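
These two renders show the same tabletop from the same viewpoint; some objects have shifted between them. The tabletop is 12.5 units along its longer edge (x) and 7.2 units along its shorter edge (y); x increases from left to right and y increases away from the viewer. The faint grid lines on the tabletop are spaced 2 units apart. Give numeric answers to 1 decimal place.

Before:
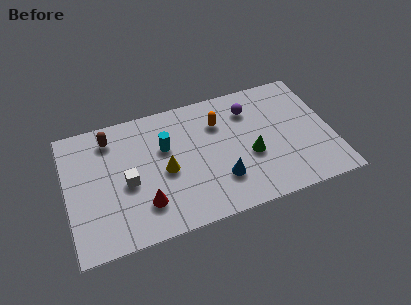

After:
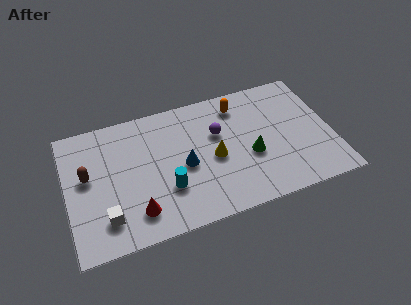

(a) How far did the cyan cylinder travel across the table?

2.3

From (4.7, 4.6) to (4.6, 2.3), the cyan cylinder covered √(0.1² + 2.3²) ≈ 2.3 units.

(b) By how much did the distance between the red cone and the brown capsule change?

-1.0

Before: roughly 4.3 units apart; after: 3.3. That's 1.0 units closer together.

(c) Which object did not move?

the green cone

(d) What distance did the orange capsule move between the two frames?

1.2

The orange capsule moved from about (7.3, 5.2) to (8.3, 5.9), a distance of √(1.0² + 0.7²) ≈ 1.2.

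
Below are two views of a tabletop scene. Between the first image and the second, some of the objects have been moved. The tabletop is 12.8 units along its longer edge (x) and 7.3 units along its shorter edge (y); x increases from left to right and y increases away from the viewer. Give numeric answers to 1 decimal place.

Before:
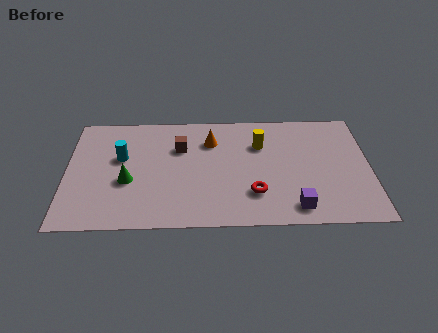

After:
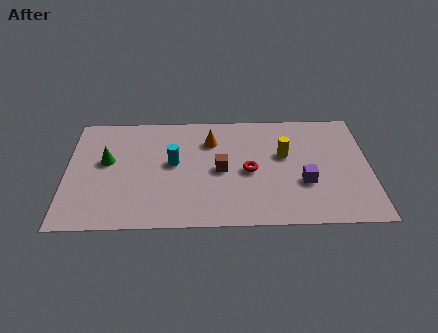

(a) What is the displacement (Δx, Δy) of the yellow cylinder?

(1.0, -0.7)

From the two frames, the yellow cylinder sits at roughly (8.2, 5.1) before and (9.2, 4.4) after.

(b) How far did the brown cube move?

2.3

From (4.8, 5.0) to (6.5, 3.5), the brown cube covered √(1.7² + 1.5²) ≈ 2.3 units.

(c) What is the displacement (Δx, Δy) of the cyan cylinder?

(2.2, -0.4)

The cyan cylinder started near (2.3, 4.4) and ended near (4.5, 4.0).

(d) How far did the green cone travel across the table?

1.6

From (2.6, 2.9) to (1.7, 4.2), the green cone covered √(0.9² + 1.3²) ≈ 1.6 units.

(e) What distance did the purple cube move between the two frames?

1.6

The purple cube was near (9.6, 1.1) before and (10.0, 2.6) after, so it travelled √(0.4² + 1.5²) ≈ 1.6 units.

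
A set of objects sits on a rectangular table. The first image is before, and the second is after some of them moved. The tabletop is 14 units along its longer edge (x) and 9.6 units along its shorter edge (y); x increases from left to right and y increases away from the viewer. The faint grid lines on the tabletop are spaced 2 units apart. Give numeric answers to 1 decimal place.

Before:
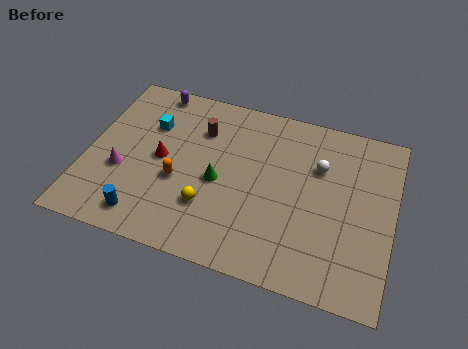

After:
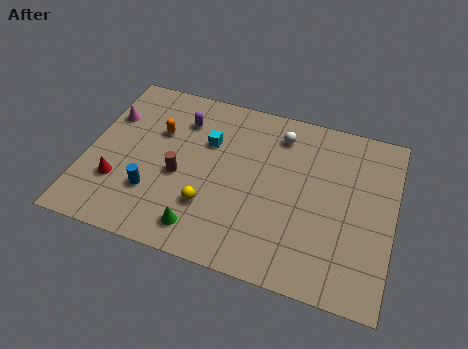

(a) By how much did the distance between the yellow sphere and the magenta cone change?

+2.1

The distance was about 4.2 in the first image and 6.3 in the second, so they moved 2.1 units further apart.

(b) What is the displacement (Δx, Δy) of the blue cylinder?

(0.2, 1.4)

The blue cylinder started near (3.0, 1.4) and ended near (3.2, 2.8).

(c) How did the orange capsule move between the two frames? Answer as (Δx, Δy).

(-1.2, 2.5)

The orange capsule was at about (4.3, 3.8) and moved to about (3.1, 6.3).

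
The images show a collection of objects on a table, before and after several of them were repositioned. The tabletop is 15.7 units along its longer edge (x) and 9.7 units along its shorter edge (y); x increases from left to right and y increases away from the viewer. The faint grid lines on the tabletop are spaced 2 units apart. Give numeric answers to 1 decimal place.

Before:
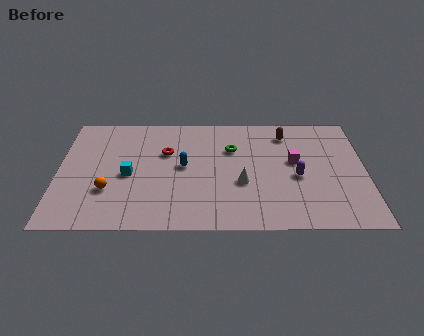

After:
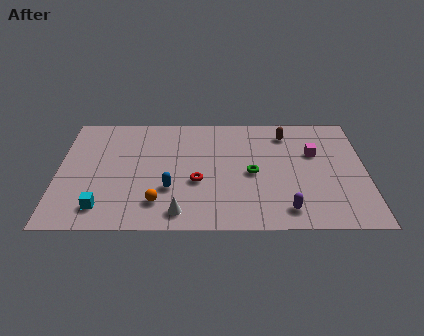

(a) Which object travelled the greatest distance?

the white cone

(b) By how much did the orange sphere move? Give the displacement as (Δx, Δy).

(2.5, -1.0)

From the two frames, the orange sphere sits at roughly (2.6, 3.1) before and (5.1, 2.1) after.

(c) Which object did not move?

the brown capsule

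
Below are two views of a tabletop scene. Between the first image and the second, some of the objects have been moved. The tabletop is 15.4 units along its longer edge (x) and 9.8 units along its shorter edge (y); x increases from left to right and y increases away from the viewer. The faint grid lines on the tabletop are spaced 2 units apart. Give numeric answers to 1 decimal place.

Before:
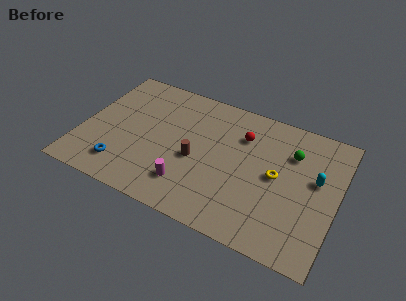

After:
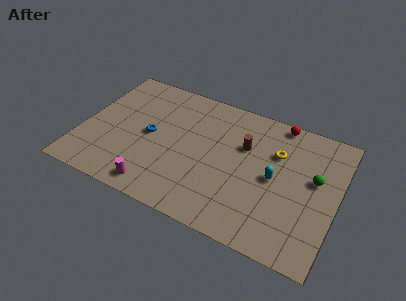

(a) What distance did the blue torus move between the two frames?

3.3

The blue torus moved from about (2.8, 1.9) to (4.1, 4.9), a distance of √(1.3² + 3.0²) ≈ 3.3.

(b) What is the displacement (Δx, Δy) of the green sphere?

(1.5, -1.3)

The green sphere started near (12.5, 7.0) and ended near (14.0, 5.7).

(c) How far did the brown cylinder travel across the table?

3.5

The brown cylinder moved from about (7.0, 4.2) to (9.7, 6.4), a distance of √(2.7² + 2.2²) ≈ 3.5.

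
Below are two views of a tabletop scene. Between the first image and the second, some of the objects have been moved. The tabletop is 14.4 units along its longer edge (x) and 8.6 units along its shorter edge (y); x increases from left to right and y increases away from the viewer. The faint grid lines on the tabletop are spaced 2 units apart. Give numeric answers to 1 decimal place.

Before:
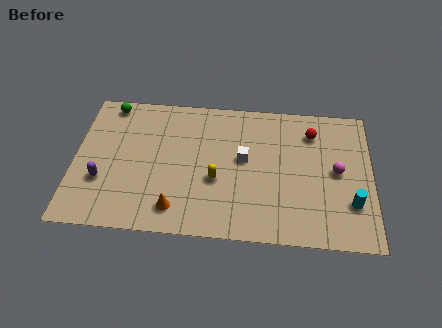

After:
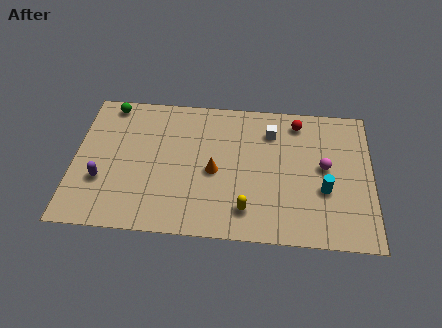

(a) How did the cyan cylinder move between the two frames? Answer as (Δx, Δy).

(-1.3, 0.7)

The cyan cylinder started near (13.4, 2.5) and ended near (12.1, 3.2).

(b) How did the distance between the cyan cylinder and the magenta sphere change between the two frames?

-0.6

The distance was about 2.0 in the first image and 1.4 in the second, so they moved 0.6 units closer together.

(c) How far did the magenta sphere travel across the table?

0.6

The magenta sphere moved from about (12.7, 4.4) to (12.1, 4.6), a distance of √(0.6² + 0.2²) ≈ 0.6.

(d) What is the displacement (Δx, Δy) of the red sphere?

(-0.7, 0.6)

The red sphere started near (11.5, 6.7) and ended near (10.8, 7.3).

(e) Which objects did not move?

the purple capsule and the green sphere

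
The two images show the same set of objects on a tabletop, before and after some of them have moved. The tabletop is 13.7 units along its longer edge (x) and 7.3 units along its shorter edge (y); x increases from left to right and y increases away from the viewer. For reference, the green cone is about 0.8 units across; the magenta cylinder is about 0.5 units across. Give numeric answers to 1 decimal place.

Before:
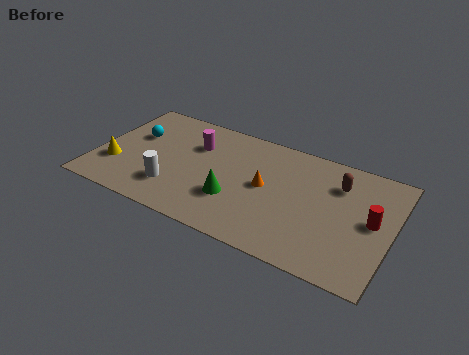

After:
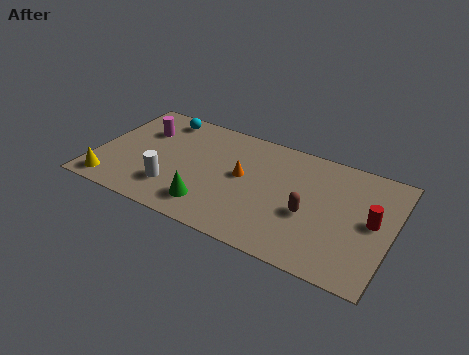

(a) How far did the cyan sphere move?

2.0

The cyan sphere moved from about (1.6, 4.6) to (2.6, 6.3), a distance of √(1.0² + 1.7²) ≈ 2.0.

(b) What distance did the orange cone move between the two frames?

1.1

From (7.9, 3.8) to (6.8, 4.0), the orange cone covered √(1.1² + 0.2²) ≈ 1.1 units.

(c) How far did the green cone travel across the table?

1.3

The green cone was near (6.6, 2.4) before and (5.6, 1.5) after, so it travelled √(1.0² + 0.9²) ≈ 1.3 units.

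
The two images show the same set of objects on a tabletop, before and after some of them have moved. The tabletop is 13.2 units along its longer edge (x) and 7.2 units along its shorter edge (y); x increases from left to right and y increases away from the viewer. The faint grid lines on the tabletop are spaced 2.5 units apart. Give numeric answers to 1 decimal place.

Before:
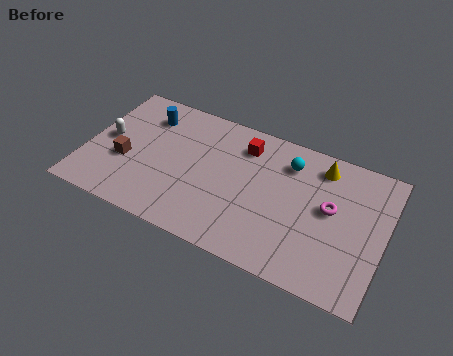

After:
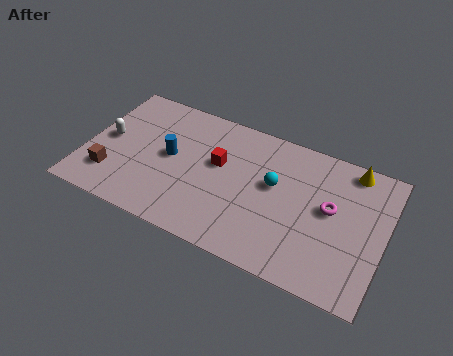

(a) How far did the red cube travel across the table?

1.7

From (6.8, 5.7) to (5.8, 4.3), the red cube covered √(1.0² + 1.4²) ≈ 1.7 units.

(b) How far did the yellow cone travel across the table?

1.4

From (10.2, 6.0) to (11.5, 6.4), the yellow cone covered √(1.3² + 0.4²) ≈ 1.4 units.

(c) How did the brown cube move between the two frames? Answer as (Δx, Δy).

(-0.5, -1.0)

The brown cube started near (1.8, 2.8) and ended near (1.3, 1.8).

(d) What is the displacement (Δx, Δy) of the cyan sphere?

(-0.5, -1.4)

The cyan sphere was at about (8.8, 5.6) and moved to about (8.3, 4.2).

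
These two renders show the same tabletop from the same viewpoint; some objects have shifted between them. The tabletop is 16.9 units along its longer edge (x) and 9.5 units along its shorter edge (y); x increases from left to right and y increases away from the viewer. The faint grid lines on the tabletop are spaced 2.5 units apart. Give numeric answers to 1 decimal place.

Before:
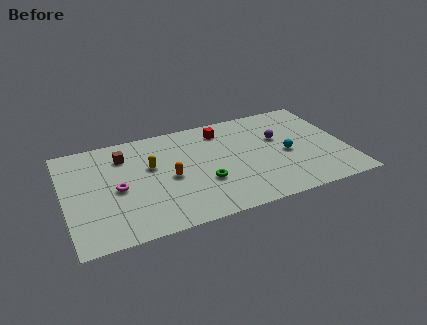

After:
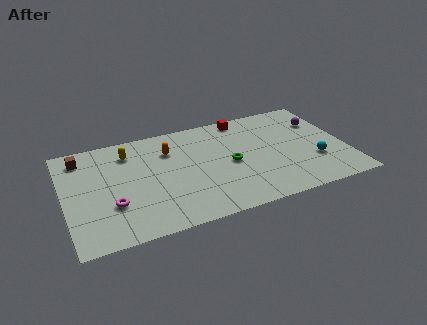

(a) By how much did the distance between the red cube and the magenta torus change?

+2.6

They were about 7.4 units apart before and 10.0 after — 2.6 units further apart.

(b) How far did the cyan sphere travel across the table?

2.0

The cyan sphere was near (13.3, 4.3) before and (14.9, 3.1) after, so it travelled √(1.6² + 1.2²) ≈ 2.0 units.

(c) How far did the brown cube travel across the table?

2.6

The brown cube was near (3.7, 7.3) before and (1.2, 7.9) after, so it travelled √(2.5² + 0.6²) ≈ 2.6 units.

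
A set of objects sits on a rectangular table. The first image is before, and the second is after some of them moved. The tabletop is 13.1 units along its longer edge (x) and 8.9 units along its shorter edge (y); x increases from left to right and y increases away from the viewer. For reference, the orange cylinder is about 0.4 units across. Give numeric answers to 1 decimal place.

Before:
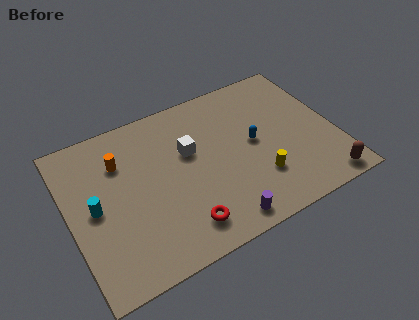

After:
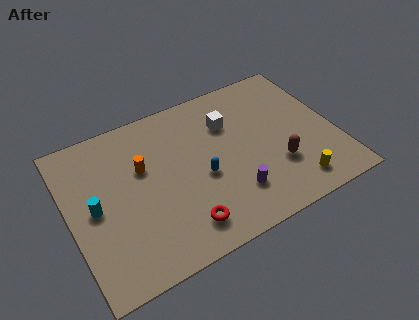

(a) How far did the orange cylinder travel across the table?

1.3

The orange cylinder was near (2.7, 6.4) before and (3.7, 5.6) after, so it travelled √(1.0² + 0.8²) ≈ 1.3 units.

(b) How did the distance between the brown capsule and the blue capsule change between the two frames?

-1.0

Before: roughly 4.7 units apart; after: 3.7. That's 1.0 units closer together.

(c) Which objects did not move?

the cyan cylinder and the red torus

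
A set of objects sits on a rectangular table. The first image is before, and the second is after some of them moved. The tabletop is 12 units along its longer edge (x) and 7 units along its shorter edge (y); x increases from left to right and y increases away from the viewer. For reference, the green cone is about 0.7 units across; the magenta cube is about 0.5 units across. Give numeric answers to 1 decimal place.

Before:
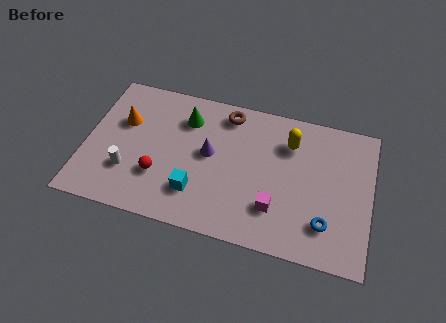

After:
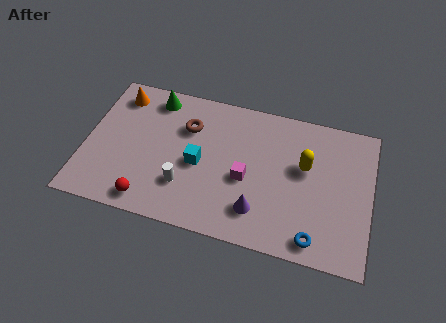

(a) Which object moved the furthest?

the purple cone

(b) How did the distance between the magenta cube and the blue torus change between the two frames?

+1.6

The distance was about 2.1 in the first image and 3.7 in the second, so they moved 1.6 units further apart.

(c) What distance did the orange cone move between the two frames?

1.3

The orange cone moved from about (1.5, 4.5) to (1.2, 5.8), a distance of √(0.3² + 1.3²) ≈ 1.3.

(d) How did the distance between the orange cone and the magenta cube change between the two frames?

-0.8

The distance was about 7.1 in the first image and 6.3 in the second, so they moved 0.8 units closer together.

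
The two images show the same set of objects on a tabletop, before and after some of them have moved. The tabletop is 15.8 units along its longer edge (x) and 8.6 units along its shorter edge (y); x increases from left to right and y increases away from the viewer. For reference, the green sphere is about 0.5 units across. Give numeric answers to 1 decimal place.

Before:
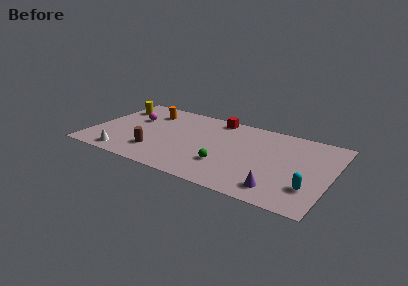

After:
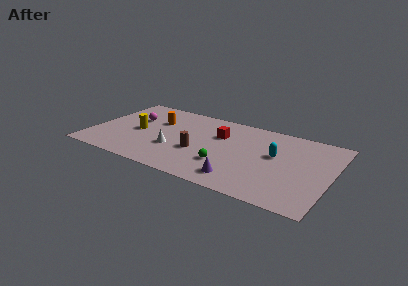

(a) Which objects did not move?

the magenta sphere and the green sphere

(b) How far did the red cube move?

2.0

From (7.8, 7.7) to (8.3, 5.8), the red cube covered √(0.5² + 1.9²) ≈ 2.0 units.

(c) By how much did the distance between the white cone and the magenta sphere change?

-0.4

Before: roughly 4.4 units apart; after: 4.0. That's 0.4 units closer together.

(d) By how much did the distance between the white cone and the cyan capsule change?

-5.3

They were about 12.1 units apart before and 6.8 after — 5.3 units closer together.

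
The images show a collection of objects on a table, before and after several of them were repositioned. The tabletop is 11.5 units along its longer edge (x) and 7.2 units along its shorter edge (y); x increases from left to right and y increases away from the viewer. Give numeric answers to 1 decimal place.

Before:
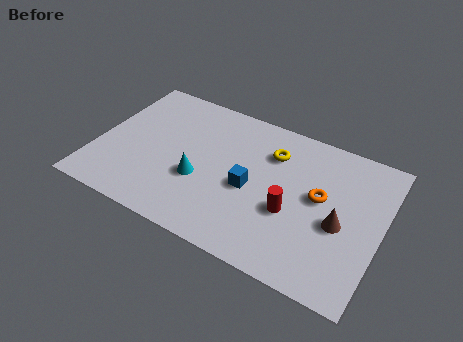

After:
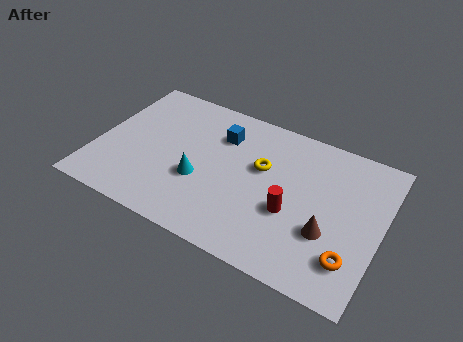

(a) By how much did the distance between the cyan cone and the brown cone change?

-0.4

The distance was about 5.6 in the first image and 5.2 in the second, so they moved 0.4 units closer together.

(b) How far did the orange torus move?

2.7

The orange torus moved from about (9.0, 4.0) to (10.5, 1.7), a distance of √(1.5² + 2.3²) ≈ 2.7.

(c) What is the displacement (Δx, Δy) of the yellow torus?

(-0.3, -0.9)

The yellow torus started near (6.9, 5.3) and ended near (6.6, 4.4).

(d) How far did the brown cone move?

0.7

From (9.9, 3.1) to (9.5, 2.5), the brown cone covered √(0.4² + 0.6²) ≈ 0.7 units.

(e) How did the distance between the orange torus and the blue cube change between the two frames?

+3.9

Before: roughly 2.8 units apart; after: 6.7. That's 3.9 units further apart.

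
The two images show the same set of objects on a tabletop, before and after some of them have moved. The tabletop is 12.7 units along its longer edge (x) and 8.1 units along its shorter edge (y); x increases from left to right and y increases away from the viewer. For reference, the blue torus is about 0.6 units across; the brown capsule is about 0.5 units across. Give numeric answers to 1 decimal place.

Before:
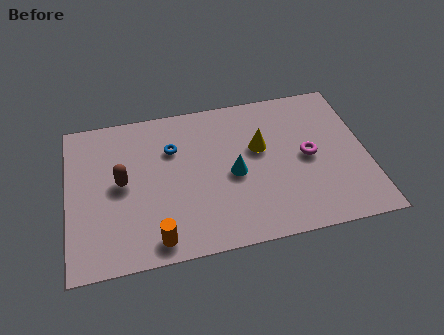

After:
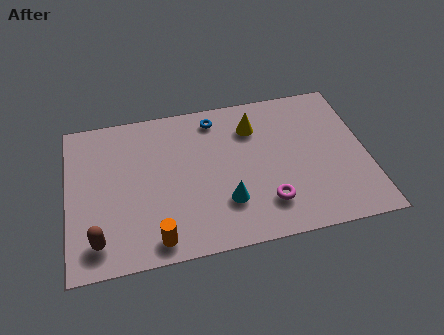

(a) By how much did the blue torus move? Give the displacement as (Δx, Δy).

(1.9, 1.3)

From the two frames, the blue torus sits at roughly (4.5, 5.6) before and (6.4, 6.9) after.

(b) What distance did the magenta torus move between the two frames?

2.8

The magenta torus was near (10.2, 4.0) before and (8.3, 1.9) after, so it travelled √(1.9² + 2.1²) ≈ 2.8 units.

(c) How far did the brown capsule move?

3.0

From (2.3, 4.2) to (1.2, 1.4), the brown capsule covered √(1.1² + 2.8²) ≈ 3.0 units.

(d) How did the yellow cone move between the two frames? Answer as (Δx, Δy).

(-0.2, 1.2)

From the two frames, the yellow cone sits at roughly (8.2, 4.9) before and (8.0, 6.1) after.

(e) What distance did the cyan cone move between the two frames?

1.5

The cyan cone was near (7.0, 3.7) before and (6.6, 2.3) after, so it travelled √(0.4² + 1.4²) ≈ 1.5 units.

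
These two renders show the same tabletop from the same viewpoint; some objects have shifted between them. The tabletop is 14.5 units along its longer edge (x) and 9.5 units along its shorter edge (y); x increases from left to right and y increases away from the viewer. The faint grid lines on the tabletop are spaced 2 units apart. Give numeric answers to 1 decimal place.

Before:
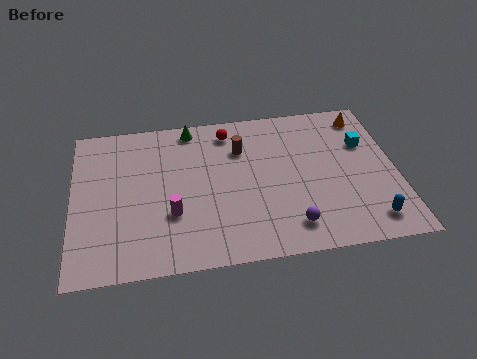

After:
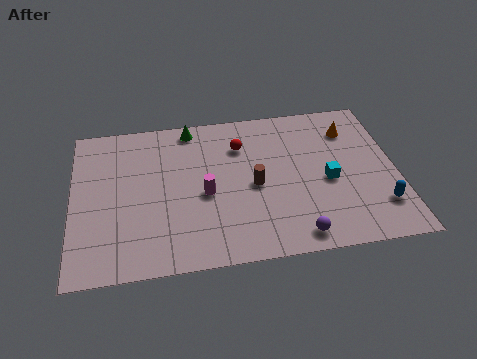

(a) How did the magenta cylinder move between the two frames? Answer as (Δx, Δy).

(1.5, 1.0)

From the two frames, the magenta cylinder sits at roughly (4.4, 3.2) before and (5.9, 4.2) after.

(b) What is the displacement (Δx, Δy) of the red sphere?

(0.5, -1.0)

The red sphere was at about (7.1, 8.0) and moved to about (7.6, 7.0).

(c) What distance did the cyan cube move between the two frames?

2.8

The cyan cube was near (13.2, 6.3) before and (11.4, 4.2) after, so it travelled √(1.8² + 2.1²) ≈ 2.8 units.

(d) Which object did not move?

the green cone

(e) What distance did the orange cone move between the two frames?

1.1

The orange cone moved from about (13.3, 8.1) to (12.6, 7.3), a distance of √(0.7² + 0.8²) ≈ 1.1.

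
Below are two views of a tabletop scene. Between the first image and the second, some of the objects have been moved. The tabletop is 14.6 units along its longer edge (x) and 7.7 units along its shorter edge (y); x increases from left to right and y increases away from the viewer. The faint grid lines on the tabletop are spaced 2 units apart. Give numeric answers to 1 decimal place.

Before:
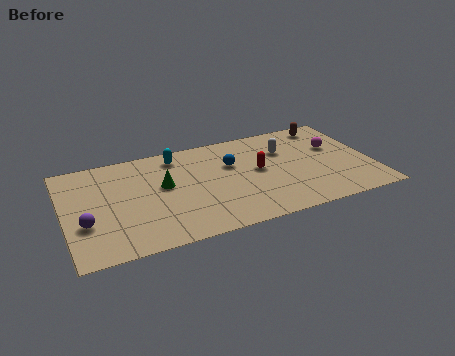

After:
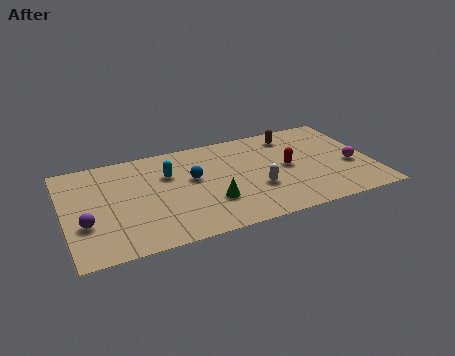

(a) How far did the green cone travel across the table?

2.9

The green cone moved from about (4.7, 4.4) to (6.8, 2.4), a distance of √(2.1² + 2.0²) ≈ 2.9.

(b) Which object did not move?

the purple sphere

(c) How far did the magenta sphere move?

1.8

The magenta sphere was near (13.0, 4.8) before and (13.6, 3.1) after, so it travelled √(0.6² + 1.7²) ≈ 1.8 units.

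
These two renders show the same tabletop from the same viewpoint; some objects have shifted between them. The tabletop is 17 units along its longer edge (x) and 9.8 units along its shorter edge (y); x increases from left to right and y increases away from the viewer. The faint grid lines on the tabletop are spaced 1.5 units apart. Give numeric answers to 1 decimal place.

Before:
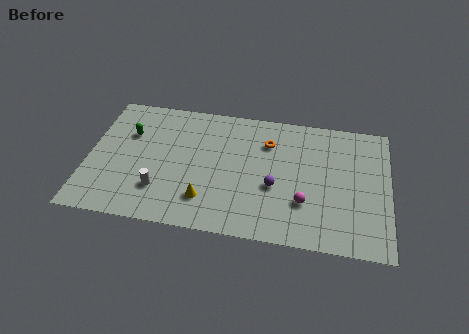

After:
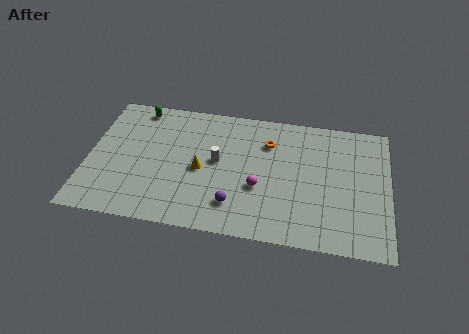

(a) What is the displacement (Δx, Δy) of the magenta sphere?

(-2.6, 0.7)

The magenta sphere was at about (12.3, 3.0) and moved to about (9.7, 3.7).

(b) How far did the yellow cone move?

2.2

The yellow cone was near (6.8, 2.3) before and (6.4, 4.5) after, so it travelled √(0.4² + 2.2²) ≈ 2.2 units.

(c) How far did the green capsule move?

2.1

The green capsule was near (2.2, 6.6) before and (2.6, 8.7) after, so it travelled √(0.4² + 2.1²) ≈ 2.1 units.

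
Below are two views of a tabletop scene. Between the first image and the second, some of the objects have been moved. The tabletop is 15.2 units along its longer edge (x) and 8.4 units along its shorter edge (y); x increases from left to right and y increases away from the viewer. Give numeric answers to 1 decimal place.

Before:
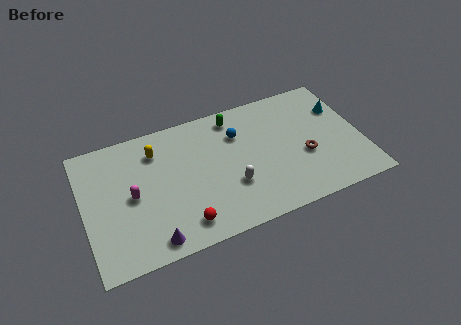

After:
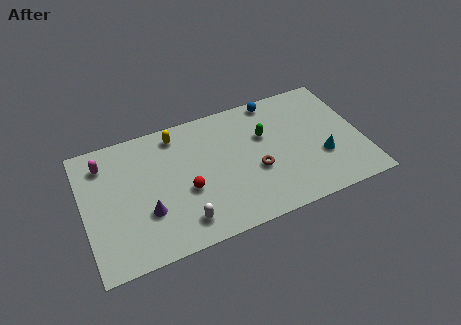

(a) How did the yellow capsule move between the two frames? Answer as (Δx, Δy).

(1.2, 0.7)

From the two frames, the yellow capsule sits at roughly (4.1, 6.5) before and (5.3, 7.2) after.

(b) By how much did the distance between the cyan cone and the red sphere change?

-2.8

They were about 10.2 units apart before and 7.4 after — 2.8 units closer together.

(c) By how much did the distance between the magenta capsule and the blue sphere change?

+3.2

They were about 6.3 units apart before and 9.5 after — 3.2 units further apart.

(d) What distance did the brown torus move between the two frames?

2.7

The brown torus moved from about (12.0, 3.3) to (9.3, 3.3), a distance of √(2.7² + 0.0²) ≈ 2.7.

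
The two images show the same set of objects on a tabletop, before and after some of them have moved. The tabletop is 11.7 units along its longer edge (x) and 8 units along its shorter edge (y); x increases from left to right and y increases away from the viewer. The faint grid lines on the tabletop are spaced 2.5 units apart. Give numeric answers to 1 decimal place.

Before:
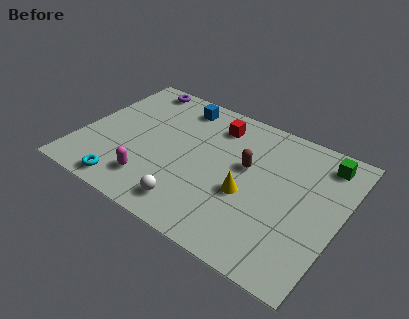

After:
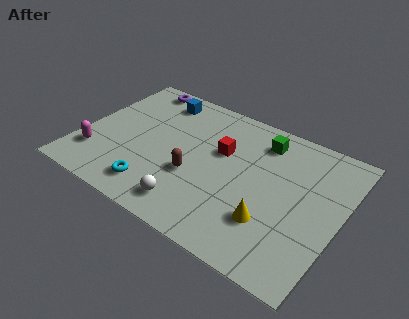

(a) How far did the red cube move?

1.5

The red cube moved from about (5.7, 6.4) to (6.2, 5.0), a distance of √(0.5² + 1.4²) ≈ 1.5.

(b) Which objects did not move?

the white sphere and the purple torus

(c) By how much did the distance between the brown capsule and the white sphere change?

-2.2

The distance was about 3.9 in the first image and 1.7 in the second, so they moved 2.2 units closer together.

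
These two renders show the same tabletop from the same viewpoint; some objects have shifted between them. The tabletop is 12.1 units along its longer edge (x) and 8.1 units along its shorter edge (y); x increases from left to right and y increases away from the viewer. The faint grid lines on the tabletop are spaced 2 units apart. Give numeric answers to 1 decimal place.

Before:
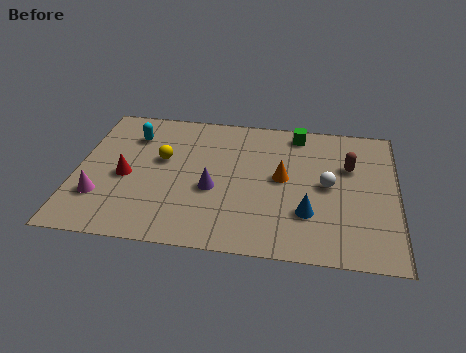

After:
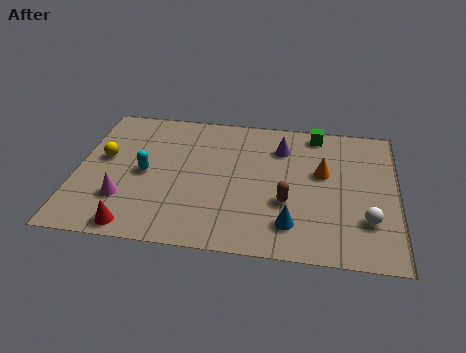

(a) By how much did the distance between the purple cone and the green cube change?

-3.2

The distance was about 4.9 in the first image and 1.7 in the second, so they moved 3.2 units closer together.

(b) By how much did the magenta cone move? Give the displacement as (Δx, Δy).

(0.9, 0.0)

The magenta cone was at about (1.0, 2.3) and moved to about (1.9, 2.3).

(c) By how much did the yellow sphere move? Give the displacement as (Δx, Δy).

(-2.2, -0.2)

From the two frames, the yellow sphere sits at roughly (3.2, 4.8) before and (1.0, 4.6) after.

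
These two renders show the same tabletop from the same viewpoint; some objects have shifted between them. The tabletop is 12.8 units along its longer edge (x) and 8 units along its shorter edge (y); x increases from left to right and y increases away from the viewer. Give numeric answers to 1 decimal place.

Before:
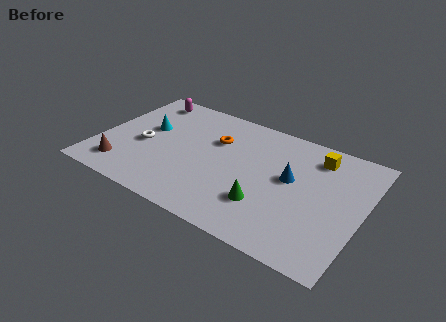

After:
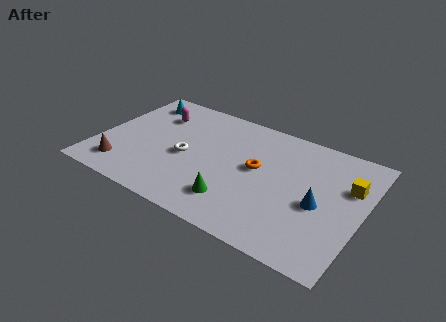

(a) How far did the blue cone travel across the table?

1.8

The blue cone moved from about (9.3, 4.5) to (10.8, 3.5), a distance of √(1.5² + 1.0²) ≈ 1.8.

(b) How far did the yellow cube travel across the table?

2.1

The yellow cube moved from about (10.3, 6.5) to (12.0, 5.3), a distance of √(1.7² + 1.2²) ≈ 2.1.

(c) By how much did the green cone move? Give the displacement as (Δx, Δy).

(-1.4, -0.5)

The green cone was at about (8.4, 2.3) and moved to about (7.0, 1.8).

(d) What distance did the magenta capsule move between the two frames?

1.2

The magenta capsule moved from about (1.7, 6.9) to (2.4, 5.9), a distance of √(0.7² + 1.0²) ≈ 1.2.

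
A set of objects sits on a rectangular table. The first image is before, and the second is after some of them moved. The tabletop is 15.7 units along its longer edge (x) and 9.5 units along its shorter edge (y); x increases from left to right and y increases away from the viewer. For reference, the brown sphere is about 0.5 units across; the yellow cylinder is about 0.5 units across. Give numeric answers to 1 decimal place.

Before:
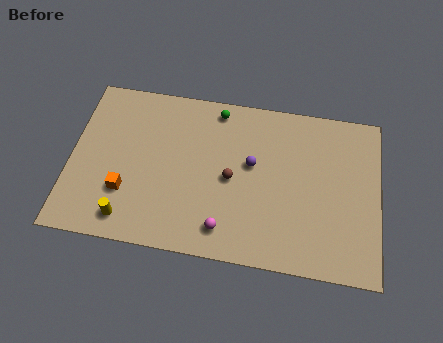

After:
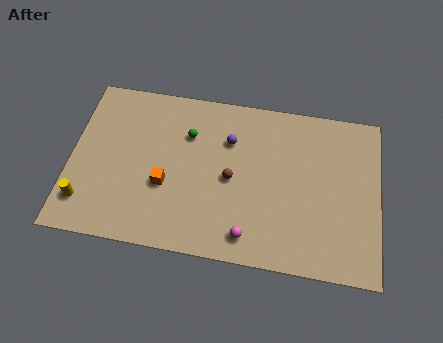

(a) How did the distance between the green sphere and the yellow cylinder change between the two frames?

-1.3

The distance was about 8.2 in the first image and 6.9 in the second, so they moved 1.3 units closer together.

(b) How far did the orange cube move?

2.1

From (2.9, 2.9) to (4.9, 3.6), the orange cube covered √(2.0² + 0.7²) ≈ 2.1 units.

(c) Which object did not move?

the brown sphere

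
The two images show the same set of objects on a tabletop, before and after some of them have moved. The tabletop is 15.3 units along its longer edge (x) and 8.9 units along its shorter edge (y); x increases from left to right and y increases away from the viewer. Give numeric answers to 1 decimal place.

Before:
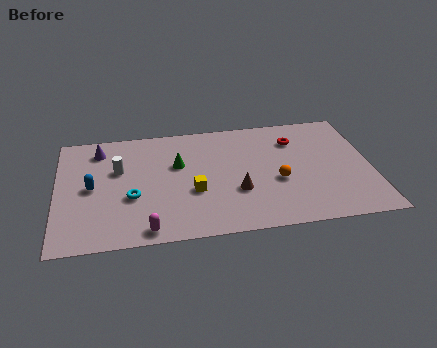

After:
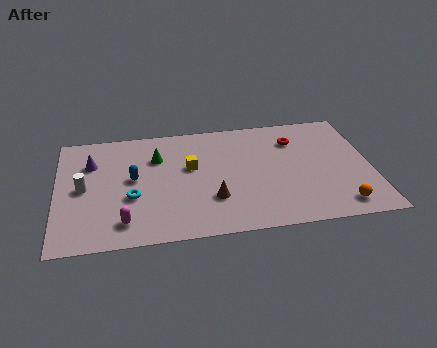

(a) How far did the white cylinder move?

2.1

The white cylinder moved from about (3.0, 5.6) to (1.3, 4.4), a distance of √(1.7² + 1.2²) ≈ 2.1.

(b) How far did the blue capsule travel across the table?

2.0

From (1.7, 4.4) to (3.7, 4.8), the blue capsule covered √(2.0² + 0.4²) ≈ 2.0 units.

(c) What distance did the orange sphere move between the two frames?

3.7

The orange sphere moved from about (10.7, 3.6) to (13.6, 1.3), a distance of √(2.9² + 2.3²) ≈ 3.7.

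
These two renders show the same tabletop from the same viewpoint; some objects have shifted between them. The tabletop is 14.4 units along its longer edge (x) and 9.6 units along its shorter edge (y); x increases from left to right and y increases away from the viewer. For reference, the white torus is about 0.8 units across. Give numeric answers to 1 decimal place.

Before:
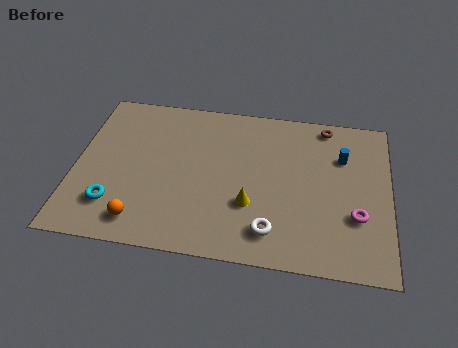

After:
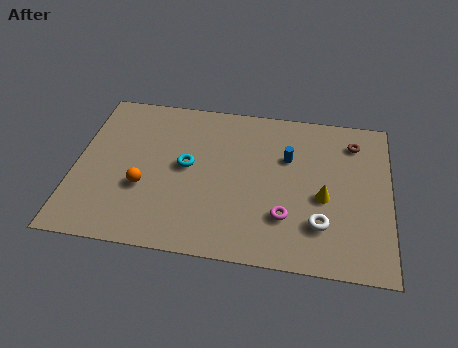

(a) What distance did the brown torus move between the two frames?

1.6

The brown torus moved from about (11.4, 8.6) to (12.7, 7.7), a distance of √(1.3² + 0.9²) ≈ 1.6.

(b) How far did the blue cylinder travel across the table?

2.5

The blue cylinder was near (12.2, 6.7) before and (9.7, 6.3) after, so it travelled √(2.5² + 0.4²) ≈ 2.5 units.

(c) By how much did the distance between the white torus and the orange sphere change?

+2.3

The distance was about 5.9 in the first image and 8.2 in the second, so they moved 2.3 units further apart.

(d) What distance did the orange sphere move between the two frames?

2.0

The orange sphere moved from about (3.2, 1.5) to (3.2, 3.5), a distance of √(0.0² + 2.0²) ≈ 2.0.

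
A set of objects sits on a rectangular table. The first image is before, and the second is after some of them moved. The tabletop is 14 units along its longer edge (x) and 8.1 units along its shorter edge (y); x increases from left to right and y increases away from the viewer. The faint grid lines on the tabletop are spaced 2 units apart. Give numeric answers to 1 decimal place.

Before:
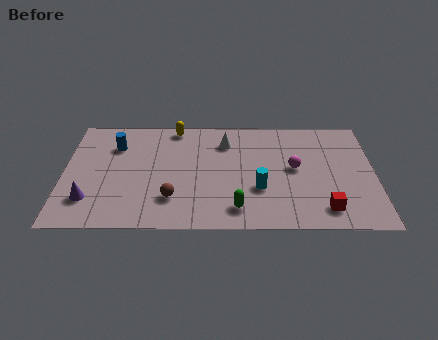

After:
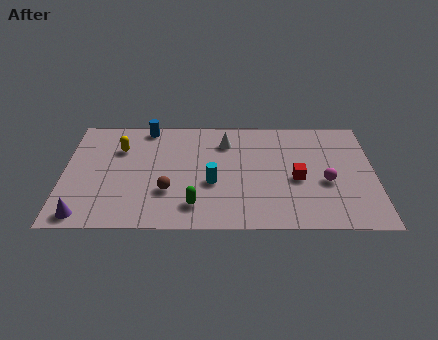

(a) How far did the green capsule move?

1.9

From (7.8, 1.4) to (5.9, 1.6), the green capsule covered √(1.9² + 0.2²) ≈ 1.9 units.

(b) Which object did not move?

the white cone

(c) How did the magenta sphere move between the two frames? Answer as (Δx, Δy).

(1.4, -1.0)

From the two frames, the magenta sphere sits at roughly (10.4, 4.3) before and (11.8, 3.3) after.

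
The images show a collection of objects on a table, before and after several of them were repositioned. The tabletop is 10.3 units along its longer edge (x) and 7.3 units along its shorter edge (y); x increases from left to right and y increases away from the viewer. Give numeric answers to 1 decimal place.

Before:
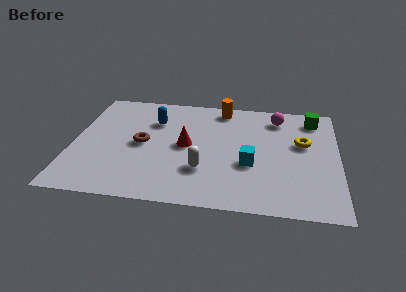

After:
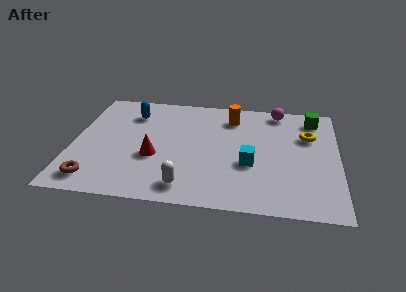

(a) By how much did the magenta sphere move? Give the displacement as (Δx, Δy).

(0.0, 0.5)

From the two frames, the magenta sphere sits at roughly (7.9, 6.0) before and (7.9, 6.5) after.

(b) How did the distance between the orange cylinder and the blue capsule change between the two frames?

+1.0

Before: roughly 2.9 units apart; after: 3.9. That's 1.0 units further apart.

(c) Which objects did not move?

the cyan cube and the green cube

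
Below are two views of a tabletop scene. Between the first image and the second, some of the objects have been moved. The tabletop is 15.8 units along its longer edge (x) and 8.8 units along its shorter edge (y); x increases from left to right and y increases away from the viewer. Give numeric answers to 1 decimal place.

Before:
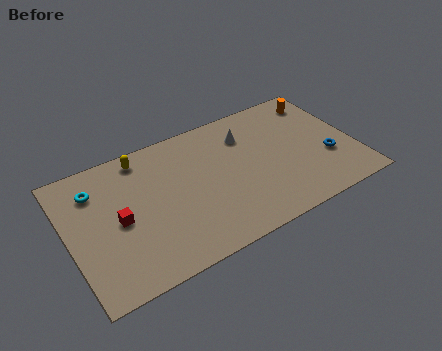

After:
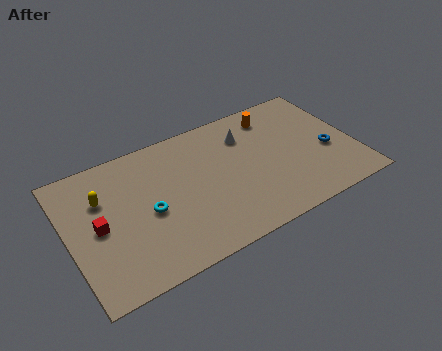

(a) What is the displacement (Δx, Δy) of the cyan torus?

(2.6, -2.7)

The cyan torus was at about (1.7, 6.7) and moved to about (4.3, 4.0).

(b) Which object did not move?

the white cone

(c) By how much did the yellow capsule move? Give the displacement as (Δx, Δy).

(-2.4, -1.7)

The yellow capsule started near (4.4, 7.7) and ended near (2.0, 6.0).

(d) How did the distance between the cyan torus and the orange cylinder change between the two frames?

-4.6

They were about 12.8 units apart before and 8.2 after — 4.6 units closer together.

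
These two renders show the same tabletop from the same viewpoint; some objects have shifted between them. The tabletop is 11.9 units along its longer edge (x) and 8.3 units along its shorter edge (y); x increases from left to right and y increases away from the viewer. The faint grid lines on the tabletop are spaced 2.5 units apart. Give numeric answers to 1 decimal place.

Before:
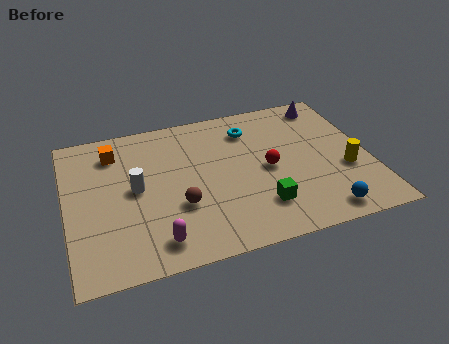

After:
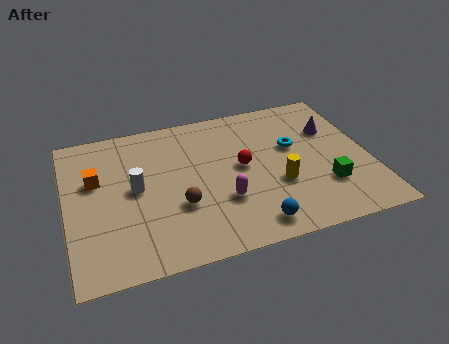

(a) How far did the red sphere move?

1.1

The red sphere moved from about (7.9, 4.0) to (6.9, 4.4), a distance of √(1.0² + 0.4²) ≈ 1.1.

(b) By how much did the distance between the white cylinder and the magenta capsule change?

+0.6

They were about 3.1 units apart before and 3.7 after — 0.6 units further apart.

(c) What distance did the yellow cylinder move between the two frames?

2.7

From (10.9, 3.1) to (8.2, 3.0), the yellow cylinder covered √(2.7² + 0.1²) ≈ 2.7 units.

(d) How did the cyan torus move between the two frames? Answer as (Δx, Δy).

(1.6, -1.5)

The cyan torus was at about (7.4, 6.5) and moved to about (9.0, 5.0).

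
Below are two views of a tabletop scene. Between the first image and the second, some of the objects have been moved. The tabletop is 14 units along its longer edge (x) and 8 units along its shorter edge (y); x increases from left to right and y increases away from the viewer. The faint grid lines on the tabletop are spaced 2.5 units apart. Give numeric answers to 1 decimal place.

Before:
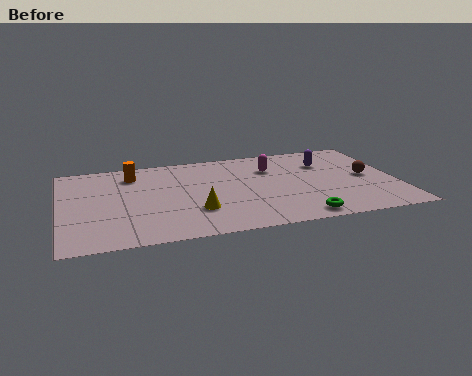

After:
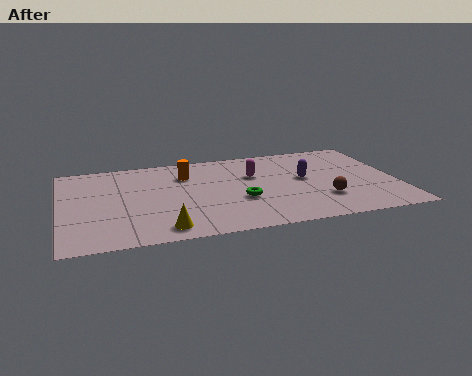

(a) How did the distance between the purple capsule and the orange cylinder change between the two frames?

-3.0

They were about 8.1 units apart before and 5.1 after — 3.0 units closer together.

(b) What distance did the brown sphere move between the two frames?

2.6

The brown sphere moved from about (12.8, 4.0) to (10.8, 2.3), a distance of √(2.0² + 1.7²) ≈ 2.6.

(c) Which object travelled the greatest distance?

the green torus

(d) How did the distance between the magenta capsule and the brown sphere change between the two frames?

-0.3

They were about 4.3 units apart before and 4.0 after — 0.3 units closer together.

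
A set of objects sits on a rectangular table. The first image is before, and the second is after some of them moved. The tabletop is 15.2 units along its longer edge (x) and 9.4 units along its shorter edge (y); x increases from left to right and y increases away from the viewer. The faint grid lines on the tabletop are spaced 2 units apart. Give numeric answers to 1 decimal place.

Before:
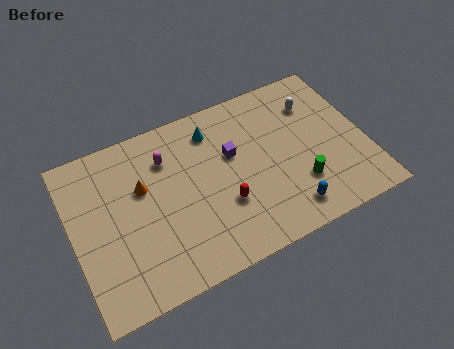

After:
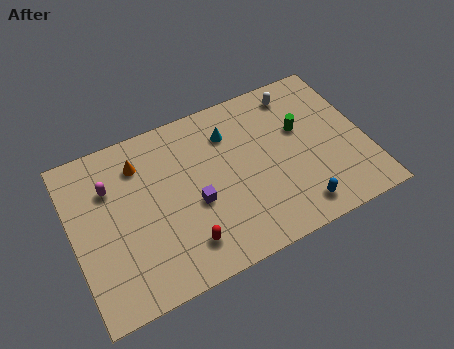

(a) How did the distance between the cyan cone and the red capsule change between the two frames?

+1.6

Before: roughly 4.4 units apart; after: 6.0. That's 1.6 units further apart.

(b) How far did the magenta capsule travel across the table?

3.0

The magenta capsule moved from about (5.1, 7.0) to (2.1, 6.6), a distance of √(3.0² + 0.4²) ≈ 3.0.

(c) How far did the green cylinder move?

3.1

From (11.5, 2.7) to (12.0, 5.8), the green cylinder covered √(0.5² + 3.1²) ≈ 3.1 units.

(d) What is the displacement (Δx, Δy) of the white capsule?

(-0.8, 1.0)

The white capsule was at about (12.9, 7.0) and moved to about (12.1, 8.0).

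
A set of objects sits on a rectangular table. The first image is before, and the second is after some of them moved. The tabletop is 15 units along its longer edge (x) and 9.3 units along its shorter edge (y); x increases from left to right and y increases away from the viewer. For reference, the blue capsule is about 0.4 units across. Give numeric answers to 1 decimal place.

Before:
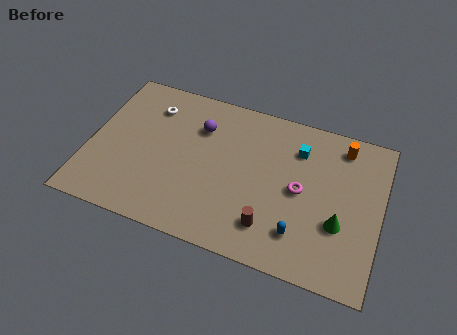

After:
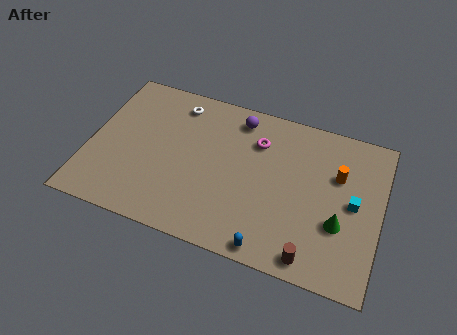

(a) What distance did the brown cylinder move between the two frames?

2.4

The brown cylinder moved from about (9.6, 2.0) to (11.8, 1.0), a distance of √(2.2² + 1.0²) ≈ 2.4.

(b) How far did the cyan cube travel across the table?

3.8

The cyan cube was near (10.6, 7.0) before and (13.6, 4.7) after, so it travelled √(3.0² + 2.3²) ≈ 3.8 units.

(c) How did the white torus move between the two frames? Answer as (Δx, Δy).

(1.3, 0.6)

The white torus started near (2.9, 7.2) and ended near (4.2, 7.8).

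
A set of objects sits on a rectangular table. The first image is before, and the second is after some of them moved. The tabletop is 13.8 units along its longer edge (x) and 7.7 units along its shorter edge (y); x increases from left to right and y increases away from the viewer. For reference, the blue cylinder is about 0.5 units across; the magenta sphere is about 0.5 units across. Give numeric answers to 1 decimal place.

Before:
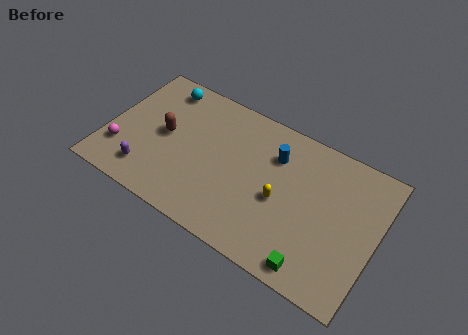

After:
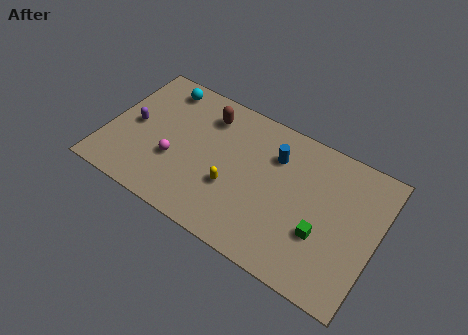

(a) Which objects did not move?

the cyan sphere and the blue cylinder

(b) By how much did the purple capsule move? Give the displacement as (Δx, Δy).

(-1.1, 2.3)

The purple capsule was at about (2.4, 1.5) and moved to about (1.3, 3.8).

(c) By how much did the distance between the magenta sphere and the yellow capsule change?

-5.2

They were about 8.2 units apart before and 3.0 after — 5.2 units closer together.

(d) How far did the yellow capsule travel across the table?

2.5

The yellow capsule moved from about (9.0, 3.4) to (6.6, 2.8), a distance of √(2.4² + 0.6²) ≈ 2.5.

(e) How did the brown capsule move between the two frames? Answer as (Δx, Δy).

(1.9, 2.1)

The brown capsule started near (2.9, 4.0) and ended near (4.8, 6.1).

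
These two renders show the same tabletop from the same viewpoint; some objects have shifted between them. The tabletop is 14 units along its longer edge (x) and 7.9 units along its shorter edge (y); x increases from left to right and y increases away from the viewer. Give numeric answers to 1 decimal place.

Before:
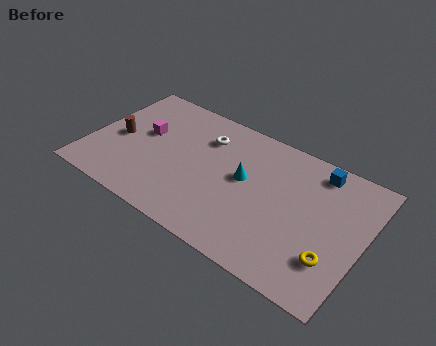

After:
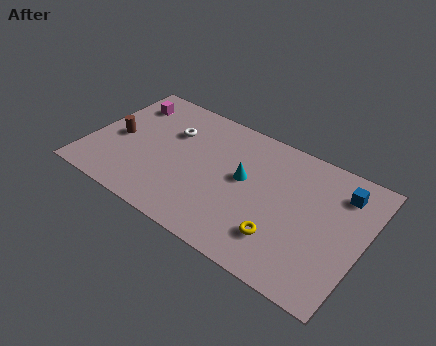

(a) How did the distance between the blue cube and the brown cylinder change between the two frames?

+1.1

Before: roughly 10.4 units apart; after: 11.5. That's 1.1 units further apart.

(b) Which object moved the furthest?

the yellow torus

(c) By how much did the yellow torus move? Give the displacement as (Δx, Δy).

(-2.5, -0.2)

From the two frames, the yellow torus sits at roughly (12.7, 2.2) before and (10.2, 2.0) after.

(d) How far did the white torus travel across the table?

1.8

The white torus moved from about (5.6, 5.9) to (3.9, 5.4), a distance of √(1.7² + 0.5²) ≈ 1.8.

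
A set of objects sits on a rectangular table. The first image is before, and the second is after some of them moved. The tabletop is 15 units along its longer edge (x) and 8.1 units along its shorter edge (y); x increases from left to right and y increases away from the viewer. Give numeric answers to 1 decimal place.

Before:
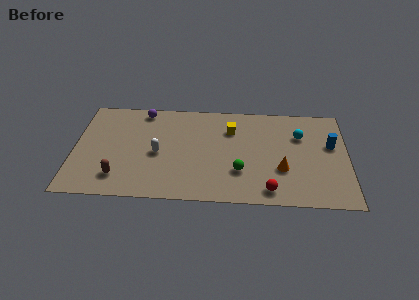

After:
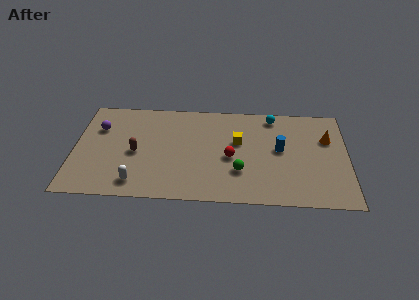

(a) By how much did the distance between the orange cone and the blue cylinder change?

-0.6

They were about 3.4 units apart before and 2.8 after — 0.6 units closer together.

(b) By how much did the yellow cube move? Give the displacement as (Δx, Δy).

(0.4, -1.0)

The yellow cube started near (8.6, 5.9) and ended near (9.0, 4.9).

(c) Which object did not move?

the green sphere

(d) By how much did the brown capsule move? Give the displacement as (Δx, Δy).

(0.9, 2.0)

The brown capsule started near (2.5, 1.7) and ended near (3.4, 3.7).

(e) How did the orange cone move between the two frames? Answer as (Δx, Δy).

(2.5, 2.6)

From the two frames, the orange cone sits at roughly (11.4, 2.8) before and (13.9, 5.4) after.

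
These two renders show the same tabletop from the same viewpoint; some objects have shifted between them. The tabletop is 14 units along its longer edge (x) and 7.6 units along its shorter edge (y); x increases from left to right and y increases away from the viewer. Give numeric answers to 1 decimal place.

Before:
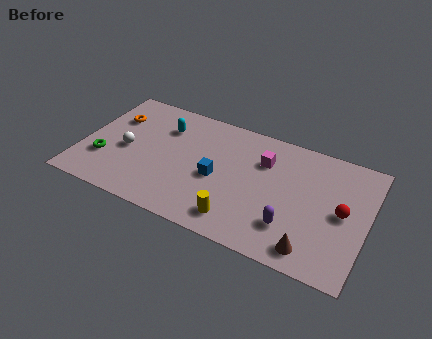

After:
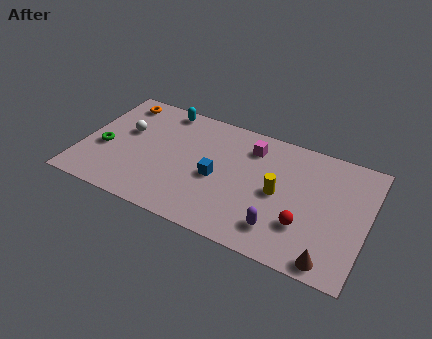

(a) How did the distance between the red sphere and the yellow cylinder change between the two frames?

-3.4

They were about 5.4 units apart before and 2.0 after — 3.4 units closer together.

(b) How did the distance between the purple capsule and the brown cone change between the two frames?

+1.2

Before: roughly 1.4 units apart; after: 2.6. That's 1.2 units further apart.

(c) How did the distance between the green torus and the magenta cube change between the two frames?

-0.6

Before: roughly 8.2 units apart; after: 7.6. That's 0.6 units closer together.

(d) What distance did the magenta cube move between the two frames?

0.9

The magenta cube was near (8.8, 5.4) before and (8.1, 6.0) after, so it travelled √(0.7² + 0.6²) ≈ 0.9 units.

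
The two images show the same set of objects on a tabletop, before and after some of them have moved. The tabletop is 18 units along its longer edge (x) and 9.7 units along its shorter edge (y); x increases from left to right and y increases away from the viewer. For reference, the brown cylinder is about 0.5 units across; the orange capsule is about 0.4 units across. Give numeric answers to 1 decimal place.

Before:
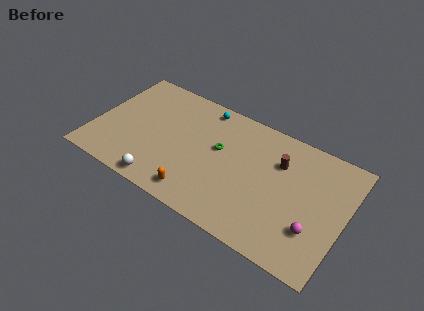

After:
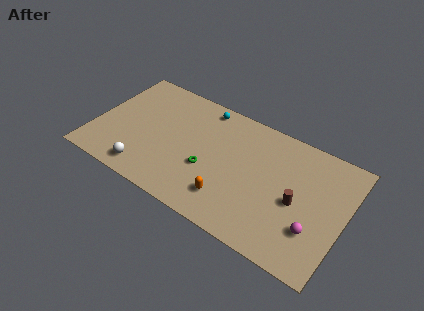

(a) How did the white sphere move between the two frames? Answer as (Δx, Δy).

(-1.3, 0.4)

The white sphere started near (5.5, 1.0) and ended near (4.2, 1.4).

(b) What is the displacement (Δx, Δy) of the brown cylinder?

(1.6, -2.4)

The brown cylinder started near (13.1, 6.8) and ended near (14.7, 4.4).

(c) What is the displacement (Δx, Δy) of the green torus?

(-0.5, -2.0)

The green torus was at about (8.9, 5.7) and moved to about (8.4, 3.7).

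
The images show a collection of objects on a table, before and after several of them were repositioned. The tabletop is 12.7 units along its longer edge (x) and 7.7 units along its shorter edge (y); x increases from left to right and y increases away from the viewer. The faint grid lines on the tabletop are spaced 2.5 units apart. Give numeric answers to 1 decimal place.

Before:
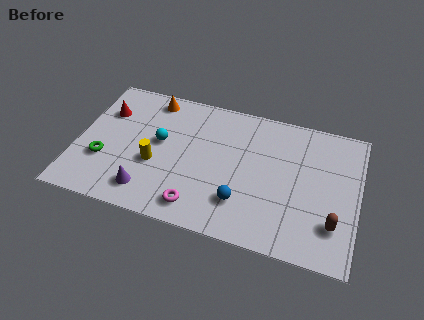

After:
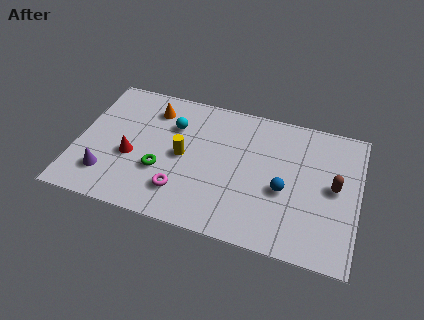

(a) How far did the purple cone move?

1.9

From (3.4, 1.4) to (1.5, 1.8), the purple cone covered √(1.9² + 0.4²) ≈ 1.9 units.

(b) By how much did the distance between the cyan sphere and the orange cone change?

-1.3

The distance was about 2.5 in the first image and 1.2 in the second, so they moved 1.3 units closer together.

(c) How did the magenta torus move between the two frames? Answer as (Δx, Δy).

(-0.8, 0.6)

The magenta torus started near (5.7, 1.2) and ended near (4.9, 1.8).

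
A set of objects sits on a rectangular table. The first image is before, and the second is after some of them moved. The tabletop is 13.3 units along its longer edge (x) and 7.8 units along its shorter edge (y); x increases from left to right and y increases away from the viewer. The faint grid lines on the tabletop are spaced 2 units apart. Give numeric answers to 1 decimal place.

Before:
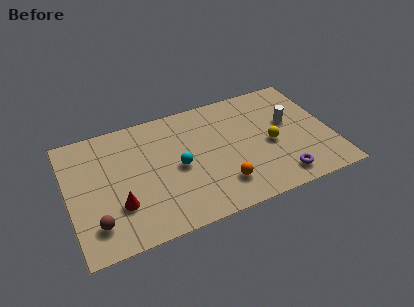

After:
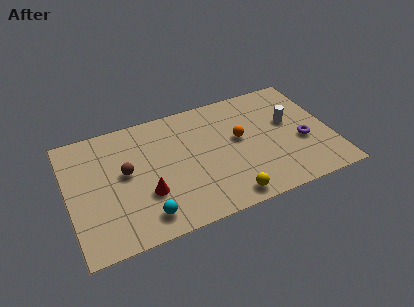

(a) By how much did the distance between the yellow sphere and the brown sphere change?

-3.3

Before: roughly 9.2 units apart; after: 5.9. That's 3.3 units closer together.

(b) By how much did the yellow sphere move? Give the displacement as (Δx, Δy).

(-2.5, -2.6)

From the two frames, the yellow sphere sits at roughly (10.2, 3.5) before and (7.7, 0.9) after.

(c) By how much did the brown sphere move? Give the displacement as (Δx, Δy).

(1.7, 2.6)

The brown sphere started near (1.2, 1.7) and ended near (2.9, 4.3).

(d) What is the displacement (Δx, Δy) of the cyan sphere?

(-1.9, -2.4)

From the two frames, the cyan sphere sits at roughly (5.5, 3.7) before and (3.6, 1.3) after.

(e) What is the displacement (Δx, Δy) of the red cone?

(1.4, 0.2)

The red cone started near (2.4, 2.4) and ended near (3.8, 2.6).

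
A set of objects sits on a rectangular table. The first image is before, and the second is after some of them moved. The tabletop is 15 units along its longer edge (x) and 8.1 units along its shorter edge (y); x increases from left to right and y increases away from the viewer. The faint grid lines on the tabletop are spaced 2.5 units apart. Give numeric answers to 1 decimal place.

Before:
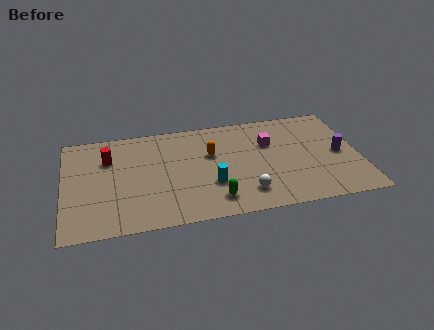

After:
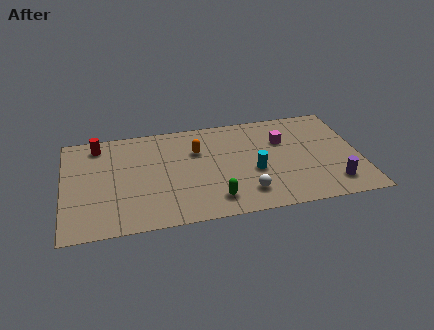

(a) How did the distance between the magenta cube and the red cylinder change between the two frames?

+1.3

The distance was about 8.2 in the first image and 9.5 in the second, so they moved 1.3 units further apart.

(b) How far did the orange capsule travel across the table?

0.8

From (7.5, 5.1) to (6.8, 5.5), the orange capsule covered √(0.7² + 0.4²) ≈ 0.8 units.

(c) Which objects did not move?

the green capsule and the white sphere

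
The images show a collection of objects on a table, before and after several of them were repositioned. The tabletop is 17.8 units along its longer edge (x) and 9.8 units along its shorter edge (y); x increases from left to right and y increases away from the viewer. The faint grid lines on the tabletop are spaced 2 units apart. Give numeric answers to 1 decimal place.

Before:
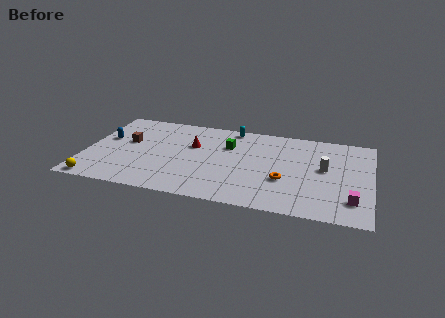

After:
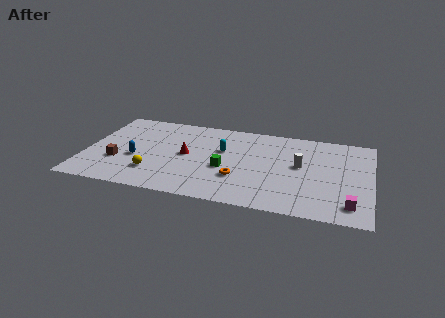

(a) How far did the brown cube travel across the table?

2.4

From (2.5, 5.7) to (2.1, 3.3), the brown cube covered √(0.4² + 2.4²) ≈ 2.4 units.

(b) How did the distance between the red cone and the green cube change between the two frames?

+0.4

Before: roughly 2.3 units apart; after: 2.7. That's 0.4 units further apart.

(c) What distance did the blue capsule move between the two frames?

2.8

From (1.1, 5.8) to (3.2, 3.9), the blue capsule covered √(2.1² + 1.9²) ≈ 2.8 units.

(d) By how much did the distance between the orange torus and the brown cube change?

-2.6

The distance was about 10.2 in the first image and 7.6 in the second, so they moved 2.6 units closer together.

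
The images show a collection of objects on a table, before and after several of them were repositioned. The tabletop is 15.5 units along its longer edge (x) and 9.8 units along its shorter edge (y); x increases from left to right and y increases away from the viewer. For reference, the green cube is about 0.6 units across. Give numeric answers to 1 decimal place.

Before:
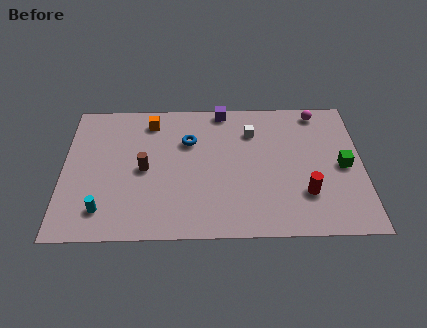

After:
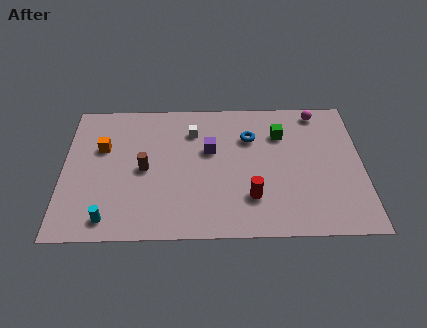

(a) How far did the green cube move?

4.0

From (14.5, 4.7) to (11.3, 7.1), the green cube covered √(3.2² + 2.4²) ≈ 4.0 units.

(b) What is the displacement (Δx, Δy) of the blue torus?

(3.2, 0.2)

The blue torus started near (6.5, 6.7) and ended near (9.7, 6.9).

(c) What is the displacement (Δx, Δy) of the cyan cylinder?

(0.3, -0.6)

The cyan cylinder started near (2.1, 1.9) and ended near (2.4, 1.3).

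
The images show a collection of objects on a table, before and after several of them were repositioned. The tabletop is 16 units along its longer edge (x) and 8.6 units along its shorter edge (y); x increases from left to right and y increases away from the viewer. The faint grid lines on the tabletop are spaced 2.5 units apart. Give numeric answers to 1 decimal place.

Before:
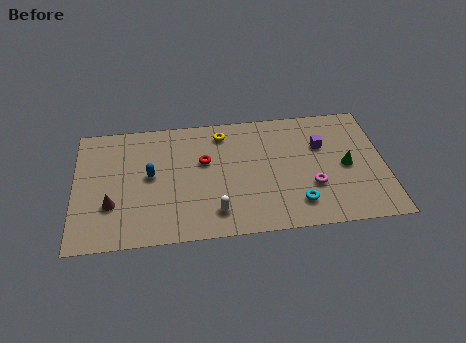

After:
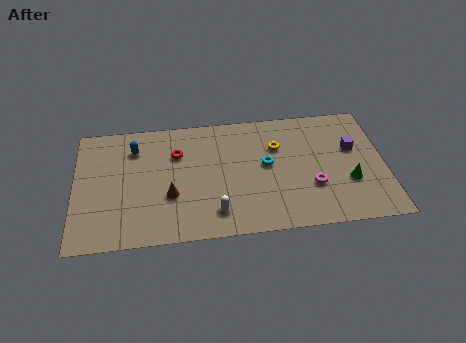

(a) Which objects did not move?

the white capsule and the magenta torus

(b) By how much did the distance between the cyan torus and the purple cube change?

+0.4

The distance was about 4.1 in the first image and 4.5 in the second, so they moved 0.4 units further apart.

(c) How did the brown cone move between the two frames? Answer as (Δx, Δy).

(3.0, 0.3)

From the two frames, the brown cone sits at roughly (1.9, 2.8) before and (4.9, 3.1) after.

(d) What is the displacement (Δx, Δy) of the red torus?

(-1.4, 0.7)

The red torus started near (6.7, 5.3) and ended near (5.3, 6.0).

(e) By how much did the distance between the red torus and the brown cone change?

-2.5

The distance was about 5.4 in the first image and 2.9 in the second, so they moved 2.5 units closer together.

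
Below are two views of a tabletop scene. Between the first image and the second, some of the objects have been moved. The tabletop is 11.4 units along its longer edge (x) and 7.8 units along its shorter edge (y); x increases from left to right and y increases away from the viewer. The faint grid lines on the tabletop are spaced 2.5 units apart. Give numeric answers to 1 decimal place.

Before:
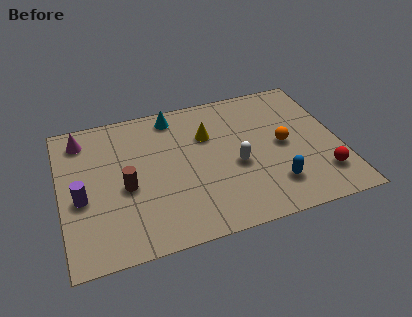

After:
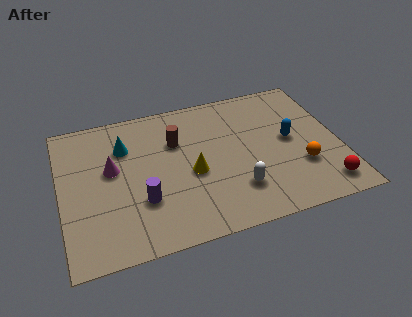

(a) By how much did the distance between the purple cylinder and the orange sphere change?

-1.8

They were about 8.3 units apart before and 6.5 after — 1.8 units closer together.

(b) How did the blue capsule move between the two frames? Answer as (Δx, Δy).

(0.9, 2.3)

The blue capsule was at about (8.5, 1.8) and moved to about (9.4, 4.1).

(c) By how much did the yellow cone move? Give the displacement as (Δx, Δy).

(-0.8, -1.9)

The yellow cone started near (6.1, 5.3) and ended near (5.3, 3.4).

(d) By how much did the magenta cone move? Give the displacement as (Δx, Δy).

(1.1, -2.0)

From the two frames, the magenta cone sits at roughly (1.0, 6.5) before and (2.1, 4.5) after.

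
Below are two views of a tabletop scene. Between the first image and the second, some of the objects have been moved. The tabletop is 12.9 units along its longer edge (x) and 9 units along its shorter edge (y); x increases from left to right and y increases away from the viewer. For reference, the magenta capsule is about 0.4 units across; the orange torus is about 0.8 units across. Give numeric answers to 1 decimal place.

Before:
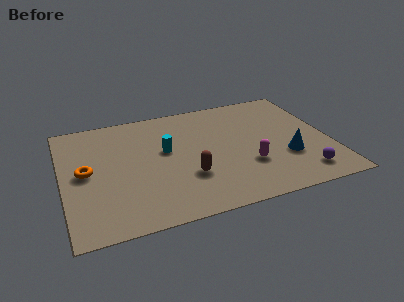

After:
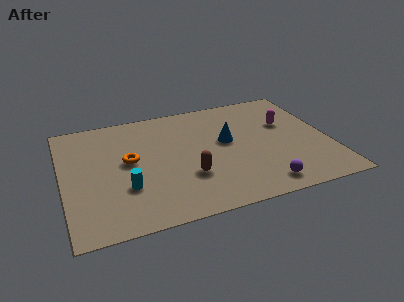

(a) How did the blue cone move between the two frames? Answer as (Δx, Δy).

(-2.7, 2.1)

The blue cone was at about (10.7, 3.0) and moved to about (8.0, 5.1).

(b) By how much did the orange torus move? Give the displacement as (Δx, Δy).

(2.1, 0.3)

From the two frames, the orange torus sits at roughly (1.1, 4.6) before and (3.2, 4.9) after.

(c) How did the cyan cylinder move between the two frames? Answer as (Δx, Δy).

(-2.1, -2.3)

From the two frames, the cyan cylinder sits at roughly (5.0, 5.2) before and (2.9, 2.9) after.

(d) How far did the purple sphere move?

2.0

From (11.3, 1.5) to (9.3, 1.2), the purple sphere covered √(2.0² + 0.3²) ≈ 2.0 units.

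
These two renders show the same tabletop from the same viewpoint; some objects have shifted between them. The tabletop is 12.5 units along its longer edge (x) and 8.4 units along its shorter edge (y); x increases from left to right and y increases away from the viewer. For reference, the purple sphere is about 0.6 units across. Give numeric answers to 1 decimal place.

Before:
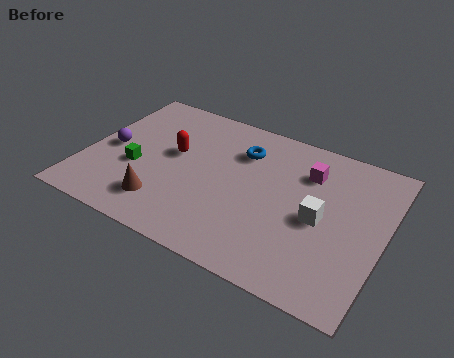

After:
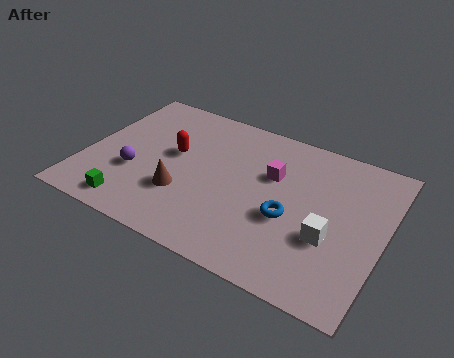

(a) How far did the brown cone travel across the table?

1.1

The brown cone moved from about (3.6, 1.8) to (4.3, 2.7), a distance of √(0.7² + 0.9²) ≈ 1.1.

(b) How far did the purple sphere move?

1.6

The purple sphere moved from about (1.0, 4.0) to (2.2, 3.0), a distance of √(1.2² + 1.0²) ≈ 1.6.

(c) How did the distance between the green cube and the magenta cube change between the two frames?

-0.7

The distance was about 7.5 in the first image and 6.8 in the second, so they moved 0.7 units closer together.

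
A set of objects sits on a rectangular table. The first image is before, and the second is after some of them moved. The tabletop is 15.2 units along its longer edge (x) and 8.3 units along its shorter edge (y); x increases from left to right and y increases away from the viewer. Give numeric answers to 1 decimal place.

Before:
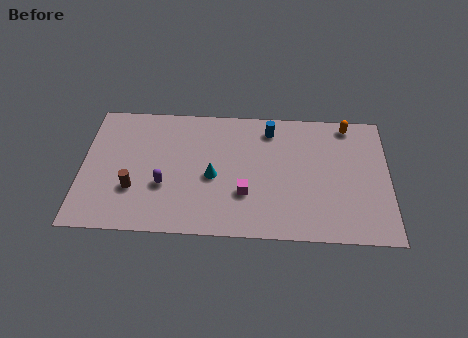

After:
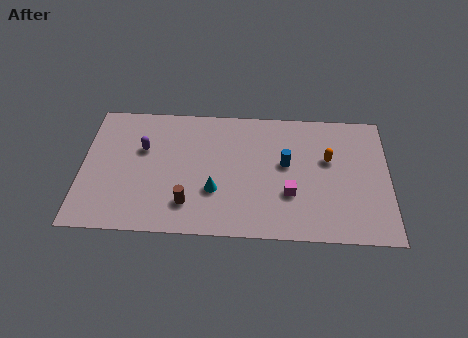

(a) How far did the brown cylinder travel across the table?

2.8

From (2.6, 2.7) to (5.3, 1.9), the brown cylinder covered √(2.7² + 0.8²) ≈ 2.8 units.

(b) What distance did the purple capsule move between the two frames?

2.5

The purple capsule was near (4.1, 3.0) before and (3.0, 5.3) after, so it travelled √(1.1² + 2.3²) ≈ 2.5 units.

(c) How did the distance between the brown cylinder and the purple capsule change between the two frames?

+2.6

They were about 1.5 units apart before and 4.1 after — 2.6 units further apart.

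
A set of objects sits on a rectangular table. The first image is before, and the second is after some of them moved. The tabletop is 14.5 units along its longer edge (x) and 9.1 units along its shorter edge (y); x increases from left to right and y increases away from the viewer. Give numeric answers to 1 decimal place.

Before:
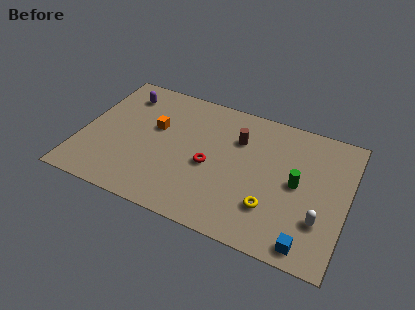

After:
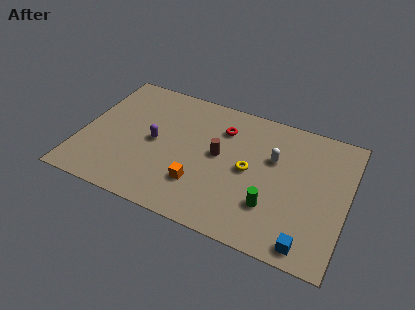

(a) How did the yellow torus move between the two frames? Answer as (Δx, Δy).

(-1.4, 2.0)

From the two frames, the yellow torus sits at roughly (10.6, 2.5) before and (9.2, 4.5) after.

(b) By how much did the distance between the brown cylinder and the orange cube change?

-2.1

They were about 4.6 units apart before and 2.5 after — 2.1 units closer together.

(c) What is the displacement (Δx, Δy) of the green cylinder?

(-1.2, -2.0)

The green cylinder was at about (11.8, 4.6) and moved to about (10.6, 2.6).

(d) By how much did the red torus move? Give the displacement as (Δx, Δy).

(0.4, 2.8)

The red torus started near (7.1, 4.0) and ended near (7.5, 6.8).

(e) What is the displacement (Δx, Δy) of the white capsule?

(-2.8, 3.1)

From the two frames, the white capsule sits at roughly (13.2, 2.7) before and (10.4, 5.8) after.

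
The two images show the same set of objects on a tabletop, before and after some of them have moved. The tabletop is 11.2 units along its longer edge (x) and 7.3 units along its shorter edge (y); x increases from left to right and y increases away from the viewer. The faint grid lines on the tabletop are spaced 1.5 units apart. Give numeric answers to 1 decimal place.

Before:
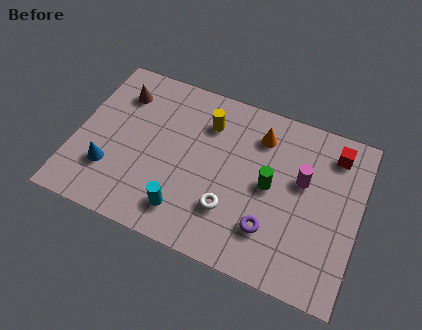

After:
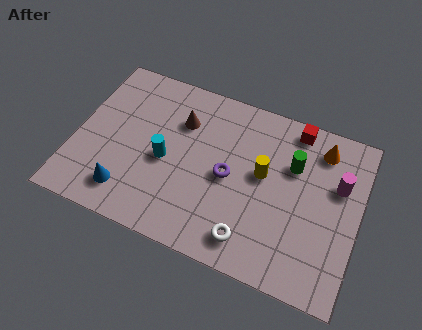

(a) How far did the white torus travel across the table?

1.3

The white torus was near (6.3, 2.1) before and (7.2, 1.2) after, so it travelled √(0.9² + 0.9²) ≈ 1.3 units.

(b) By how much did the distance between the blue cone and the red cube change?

-1.4

They were about 9.4 units apart before and 8.0 after — 1.4 units closer together.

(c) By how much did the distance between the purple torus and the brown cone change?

-4.7

The distance was about 7.4 in the first image and 2.7 in the second, so they moved 4.7 units closer together.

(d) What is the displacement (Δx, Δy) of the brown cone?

(2.5, -0.4)

The brown cone was at about (1.5, 5.6) and moved to about (4.0, 5.2).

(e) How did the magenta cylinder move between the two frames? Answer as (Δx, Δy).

(1.4, 0.3)

The magenta cylinder was at about (8.9, 4.4) and moved to about (10.3, 4.7).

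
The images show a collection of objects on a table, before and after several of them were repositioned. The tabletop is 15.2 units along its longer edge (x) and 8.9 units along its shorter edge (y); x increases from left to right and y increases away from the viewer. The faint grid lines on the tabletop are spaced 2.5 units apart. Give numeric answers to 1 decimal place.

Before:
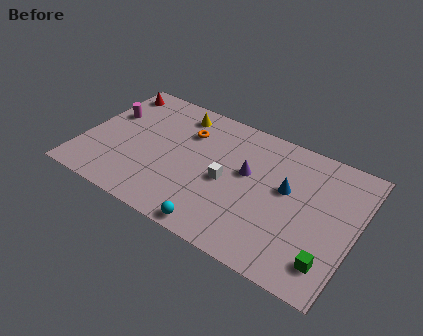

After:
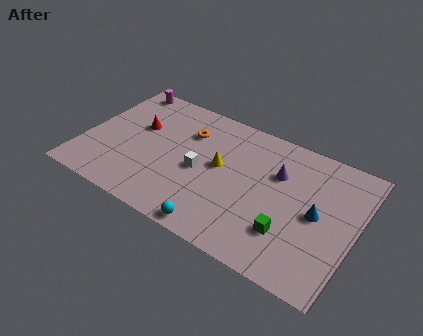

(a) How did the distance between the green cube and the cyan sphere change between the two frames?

-2.0

They were about 6.1 units apart before and 4.1 after — 2.0 units closer together.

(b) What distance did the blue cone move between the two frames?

2.0

From (11.3, 5.2) to (13.1, 4.4), the blue cone covered √(1.8² + 0.8²) ≈ 2.0 units.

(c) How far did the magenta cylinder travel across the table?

2.4

The magenta cylinder moved from about (1.1, 5.7) to (1.4, 8.1), a distance of √(0.3² + 2.4²) ≈ 2.4.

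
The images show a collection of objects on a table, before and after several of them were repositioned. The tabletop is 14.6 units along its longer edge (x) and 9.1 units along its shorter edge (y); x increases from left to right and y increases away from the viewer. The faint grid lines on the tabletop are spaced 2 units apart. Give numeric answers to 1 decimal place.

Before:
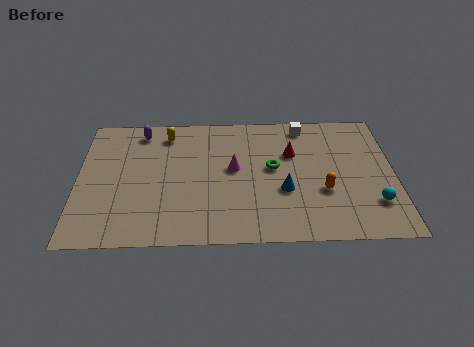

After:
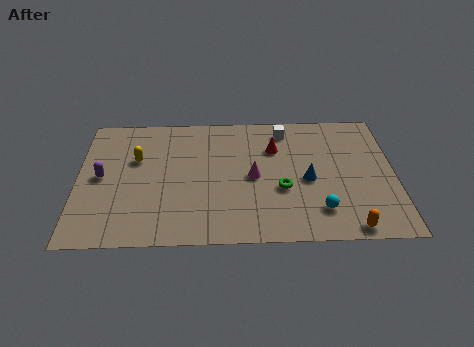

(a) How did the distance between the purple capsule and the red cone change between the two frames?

+1.0

Before: roughly 7.2 units apart; after: 8.2. That's 1.0 units further apart.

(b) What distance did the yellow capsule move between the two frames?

2.3

The yellow capsule moved from about (4.1, 7.6) to (2.7, 5.8), a distance of √(1.4² + 1.8²) ≈ 2.3.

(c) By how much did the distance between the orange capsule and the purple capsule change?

+2.4

The distance was about 9.5 in the first image and 11.9 in the second, so they moved 2.4 units further apart.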